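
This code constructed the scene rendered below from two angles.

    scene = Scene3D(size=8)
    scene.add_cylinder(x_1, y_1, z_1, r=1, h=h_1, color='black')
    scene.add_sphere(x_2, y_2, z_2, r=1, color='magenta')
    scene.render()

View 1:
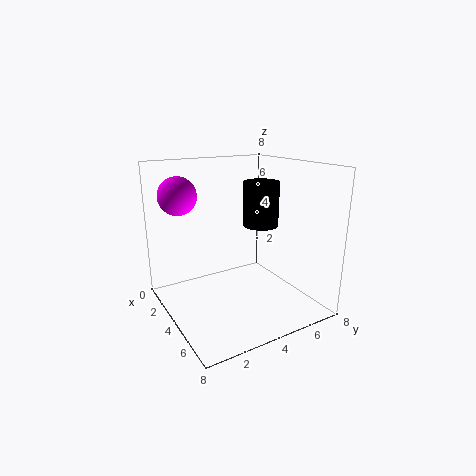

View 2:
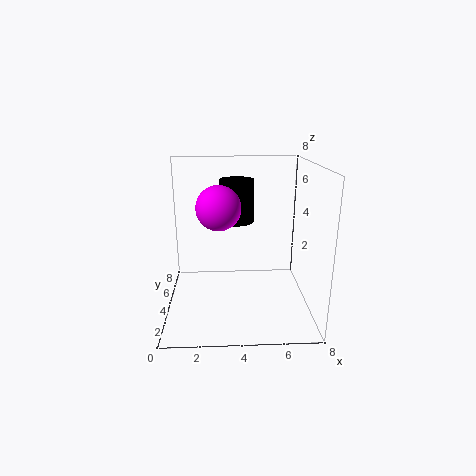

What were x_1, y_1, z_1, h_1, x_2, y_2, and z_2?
x_1 = 4
y_1 = 5.5
z_1 = 4.5
h_1 = 2.5
x_2 = 3
y_2 = 1
z_2 = 6.5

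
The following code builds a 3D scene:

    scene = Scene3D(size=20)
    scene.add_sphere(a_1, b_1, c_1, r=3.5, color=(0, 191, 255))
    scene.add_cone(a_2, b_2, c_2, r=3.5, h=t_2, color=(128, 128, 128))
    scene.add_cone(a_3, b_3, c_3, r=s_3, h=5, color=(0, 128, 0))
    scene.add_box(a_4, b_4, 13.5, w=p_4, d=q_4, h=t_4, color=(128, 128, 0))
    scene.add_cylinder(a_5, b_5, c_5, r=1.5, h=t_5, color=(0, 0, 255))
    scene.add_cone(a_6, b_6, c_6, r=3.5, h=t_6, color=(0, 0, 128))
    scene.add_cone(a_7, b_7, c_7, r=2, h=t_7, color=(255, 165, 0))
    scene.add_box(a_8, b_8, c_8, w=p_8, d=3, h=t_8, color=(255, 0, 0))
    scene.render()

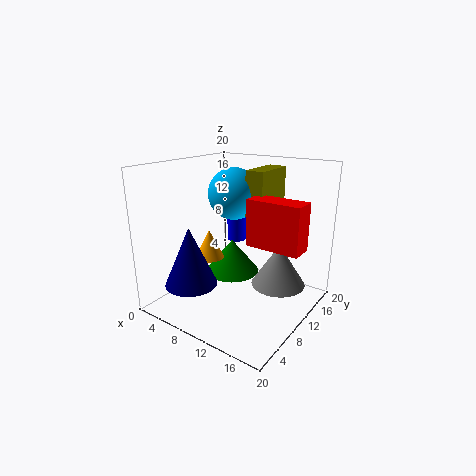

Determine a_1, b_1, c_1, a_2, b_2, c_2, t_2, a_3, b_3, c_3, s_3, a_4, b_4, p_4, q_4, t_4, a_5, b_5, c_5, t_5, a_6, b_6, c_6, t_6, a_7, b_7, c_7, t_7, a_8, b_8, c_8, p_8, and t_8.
a_1 = 9, b_1 = 10.5, c_1 = 16, a_2 = 16.5, b_2 = 10, c_2 = 5, t_2 = 5.5, a_3 = 7.5, b_3 = 12, c_3 = 3.5, s_3 = 4, a_4 = 11.5, b_4 = 9.5, p_4 = 2.5, q_4 = 6, t_4 = 6, a_5 = 5.5, b_5 = 16, c_5 = 7, t_5 = 8, a_6 = 6.5, b_6 = 4, c_6 = 4.5, t_6 = 8, a_7 = 6.5, b_7 = 8, c_7 = 7, t_7 = 4, a_8 = 13, b_8 = 7.5, c_8 = 10.5, p_8 = 7, t_8 = 6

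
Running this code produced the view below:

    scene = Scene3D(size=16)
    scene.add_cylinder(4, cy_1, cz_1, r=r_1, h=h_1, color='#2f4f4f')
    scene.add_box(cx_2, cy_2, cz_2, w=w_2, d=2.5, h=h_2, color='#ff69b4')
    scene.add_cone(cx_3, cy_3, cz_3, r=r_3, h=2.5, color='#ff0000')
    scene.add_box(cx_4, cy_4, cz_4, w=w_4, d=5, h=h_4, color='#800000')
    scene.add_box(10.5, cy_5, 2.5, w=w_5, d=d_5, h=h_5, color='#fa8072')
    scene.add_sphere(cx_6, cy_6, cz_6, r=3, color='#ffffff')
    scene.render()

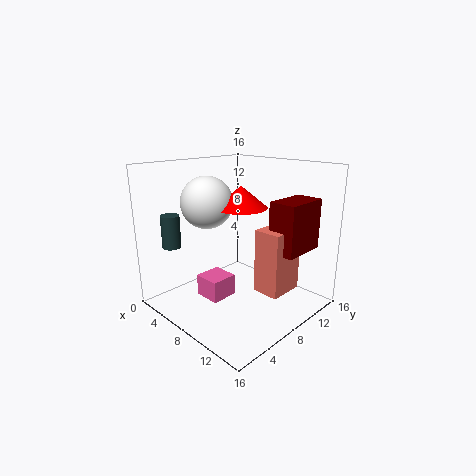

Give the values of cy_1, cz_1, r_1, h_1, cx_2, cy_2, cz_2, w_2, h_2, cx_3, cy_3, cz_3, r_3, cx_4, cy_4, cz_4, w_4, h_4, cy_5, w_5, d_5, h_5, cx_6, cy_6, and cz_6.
cy_1 = 2
cz_1 = 7.5
r_1 = 1
h_1 = 3.5
cx_2 = 9.5
cy_2 = 1
cz_2 = 4.5
w_2 = 2.5
h_2 = 2
cx_3 = 7
cy_3 = 9.5
cz_3 = 11
r_3 = 3
cx_4 = 11.5
cy_4 = 9
cz_4 = 7
w_4 = 3
h_4 = 5.5
cy_5 = 8
w_5 = 3
d_5 = 4
h_5 = 7
cx_6 = 4
cy_6 = 7
cz_6 = 11.5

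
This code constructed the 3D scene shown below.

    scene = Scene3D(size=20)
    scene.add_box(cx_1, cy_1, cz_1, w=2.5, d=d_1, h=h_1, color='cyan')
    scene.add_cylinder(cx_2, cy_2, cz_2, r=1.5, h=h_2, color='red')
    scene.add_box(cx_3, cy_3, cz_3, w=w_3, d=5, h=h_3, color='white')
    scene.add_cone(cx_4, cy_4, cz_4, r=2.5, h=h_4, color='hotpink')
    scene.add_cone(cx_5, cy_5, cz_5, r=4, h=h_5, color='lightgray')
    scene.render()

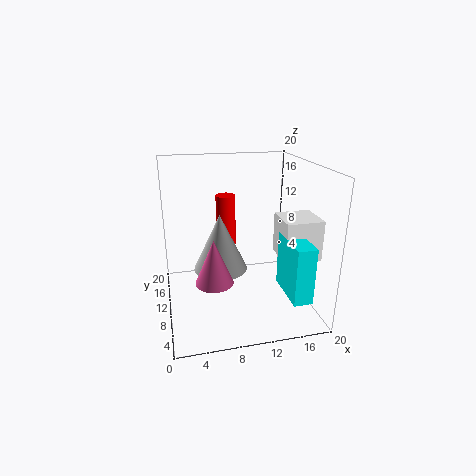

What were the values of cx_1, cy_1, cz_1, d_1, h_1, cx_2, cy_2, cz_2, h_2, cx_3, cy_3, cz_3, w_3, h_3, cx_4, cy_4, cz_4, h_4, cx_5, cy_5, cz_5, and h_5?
cx_1 = 15; cy_1 = 1; cz_1 = 4; d_1 = 6.5; h_1 = 7.5; cx_2 = 9.5; cy_2 = 16; cz_2 = 6.5; h_2 = 8; cx_3 = 15; cy_3 = 4.5; cz_3 = 8; w_3 = 5; h_3 = 5.5; cx_4 = 6; cy_4 = 6.5; cz_4 = 5.5; h_4 = 6; cx_5 = 8; cy_5 = 13; cz_5 = 4; h_5 = 8.5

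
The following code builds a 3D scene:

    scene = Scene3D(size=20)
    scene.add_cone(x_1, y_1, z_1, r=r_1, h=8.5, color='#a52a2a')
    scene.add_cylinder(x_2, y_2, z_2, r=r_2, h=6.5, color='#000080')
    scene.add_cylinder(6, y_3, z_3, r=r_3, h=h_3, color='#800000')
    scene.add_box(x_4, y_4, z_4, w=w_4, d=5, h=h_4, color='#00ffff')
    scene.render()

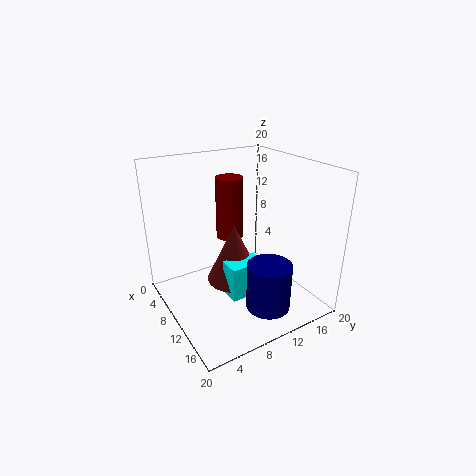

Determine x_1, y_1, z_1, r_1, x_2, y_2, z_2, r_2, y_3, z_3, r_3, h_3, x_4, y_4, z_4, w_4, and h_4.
x_1 = 9; y_1 = 10; z_1 = 3; r_1 = 4; x_2 = 15.5; y_2 = 11.5; z_2 = 1.5; r_2 = 3; y_3 = 11; z_3 = 8.5; r_3 = 2; h_3 = 9; x_4 = 10; y_4 = 7.5; z_4 = 2; w_4 = 3; h_4 = 5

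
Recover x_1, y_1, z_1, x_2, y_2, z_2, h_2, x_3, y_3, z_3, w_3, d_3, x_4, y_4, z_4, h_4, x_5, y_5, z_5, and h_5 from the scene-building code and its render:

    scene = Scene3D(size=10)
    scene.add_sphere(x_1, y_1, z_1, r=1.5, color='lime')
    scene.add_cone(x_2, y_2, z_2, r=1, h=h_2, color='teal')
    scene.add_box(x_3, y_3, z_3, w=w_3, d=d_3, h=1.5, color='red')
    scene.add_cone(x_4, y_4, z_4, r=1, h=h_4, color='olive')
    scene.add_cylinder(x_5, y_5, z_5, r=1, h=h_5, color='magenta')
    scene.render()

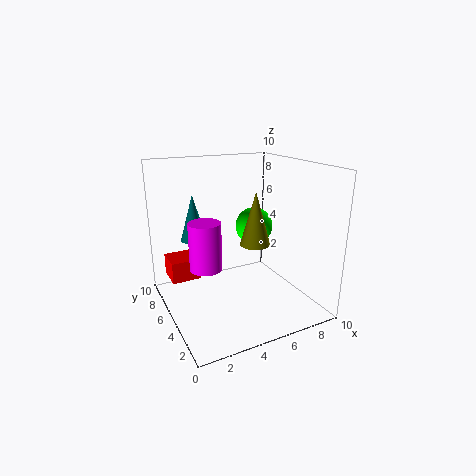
x_1 = 8; y_1 = 8; z_1 = 4.5; x_2 = 3; y_2 = 8.5; z_2 = 4; h_2 = 3.5; x_3 = 0.5; y_3 = 6; z_3 = 2; w_3 = 2; d_3 = 2; x_4 = 5.5; y_4 = 3.5; z_4 = 5; h_4 = 3.5; x_5 = 2; y_5 = 3.5; z_5 = 4; h_5 = 3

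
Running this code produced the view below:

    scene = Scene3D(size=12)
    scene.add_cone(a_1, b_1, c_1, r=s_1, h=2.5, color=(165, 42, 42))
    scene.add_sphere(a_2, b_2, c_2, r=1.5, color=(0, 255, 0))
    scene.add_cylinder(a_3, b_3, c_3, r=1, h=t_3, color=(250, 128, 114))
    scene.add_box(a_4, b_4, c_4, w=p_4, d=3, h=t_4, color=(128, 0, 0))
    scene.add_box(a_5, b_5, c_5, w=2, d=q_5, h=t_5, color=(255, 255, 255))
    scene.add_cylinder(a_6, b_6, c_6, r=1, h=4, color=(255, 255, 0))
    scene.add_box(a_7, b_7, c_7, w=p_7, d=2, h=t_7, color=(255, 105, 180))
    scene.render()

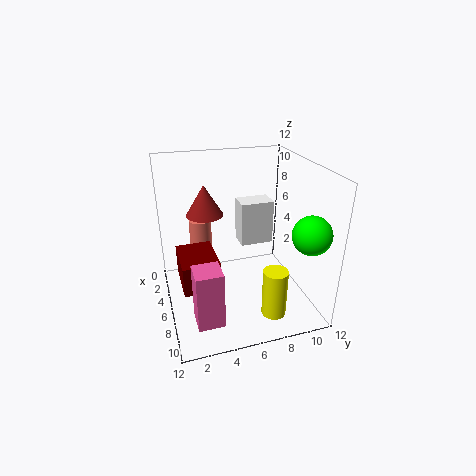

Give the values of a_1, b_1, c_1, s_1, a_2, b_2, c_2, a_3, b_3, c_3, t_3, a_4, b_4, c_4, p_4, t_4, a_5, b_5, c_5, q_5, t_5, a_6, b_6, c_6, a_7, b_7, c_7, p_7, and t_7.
a_1 = 5; b_1 = 3.5; c_1 = 8; s_1 = 1.5; a_2 = 10; b_2 = 10.5; c_2 = 7.5; a_3 = 2.5; b_3 = 3.5; c_3 = 2; t_3 = 4.5; a_4 = 4; b_4 = 1; c_4 = 2.5; p_4 = 4; t_4 = 2.5; a_5 = 2; b_5 = 7; c_5 = 4; q_5 = 3; t_5 = 4; a_6 = 9.5; b_6 = 8; c_6 = 0.5; a_7 = 9; b_7 = 1.5; c_7 = 1.5; p_7 = 2; t_7 = 4.5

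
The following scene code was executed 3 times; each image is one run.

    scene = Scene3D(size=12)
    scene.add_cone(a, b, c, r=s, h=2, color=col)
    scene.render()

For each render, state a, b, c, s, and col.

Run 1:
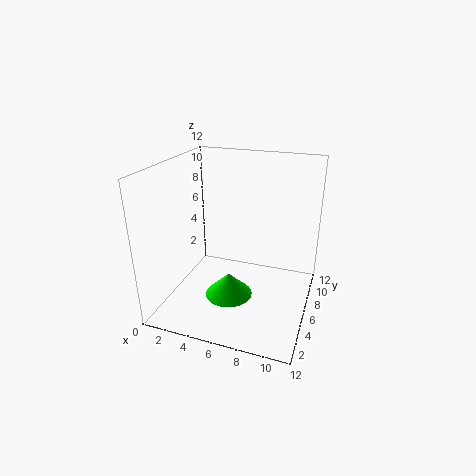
a = 5.5; b = 5; c = 1; s = 2; col = 'lime'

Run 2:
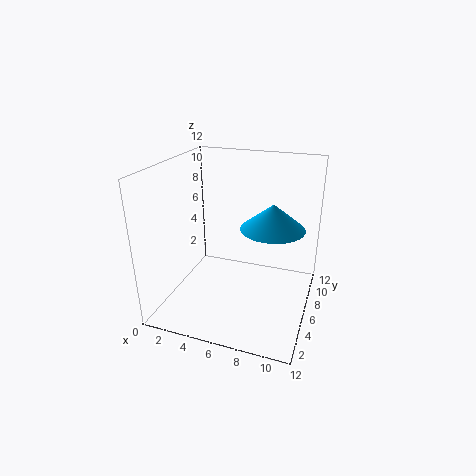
a = 9; b = 5.5; c = 7.5; s = 2.5; col = 'deepskyblue'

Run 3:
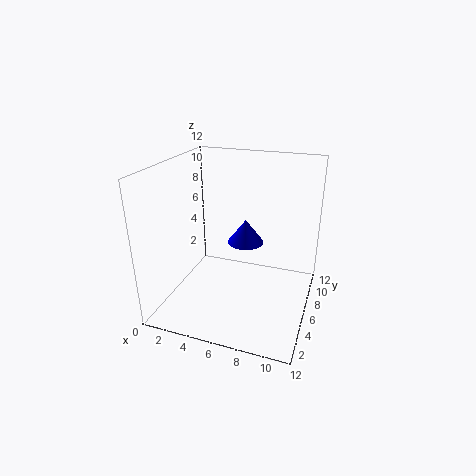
a = 6.5; b = 6.5; c = 5.5; s = 1.5; col = 'blue'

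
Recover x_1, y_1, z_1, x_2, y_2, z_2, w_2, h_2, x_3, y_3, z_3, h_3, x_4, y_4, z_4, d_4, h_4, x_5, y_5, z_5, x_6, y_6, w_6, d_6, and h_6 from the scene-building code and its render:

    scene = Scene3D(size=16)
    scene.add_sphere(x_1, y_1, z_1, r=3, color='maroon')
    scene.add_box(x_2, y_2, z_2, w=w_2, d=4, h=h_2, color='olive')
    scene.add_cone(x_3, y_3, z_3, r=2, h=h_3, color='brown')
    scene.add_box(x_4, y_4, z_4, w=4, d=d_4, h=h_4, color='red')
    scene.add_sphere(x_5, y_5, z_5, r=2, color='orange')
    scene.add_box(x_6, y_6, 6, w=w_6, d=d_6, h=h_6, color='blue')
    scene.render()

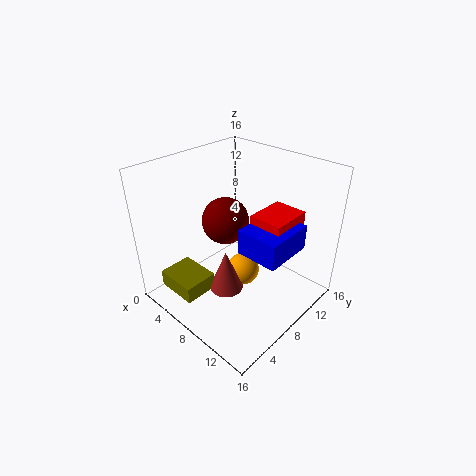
x_1 = 3
y_1 = 11
z_1 = 7
x_2 = 1
y_2 = 2
z_2 = 1
w_2 = 5
h_2 = 2
x_3 = 7
y_3 = 7
z_3 = 1
h_3 = 5
x_4 = 8
y_4 = 10
z_4 = 7
d_4 = 5
h_4 = 3
x_5 = 7
y_5 = 10
z_5 = 2
x_6 = 8
y_6 = 8
w_6 = 5
d_6 = 6
h_6 = 3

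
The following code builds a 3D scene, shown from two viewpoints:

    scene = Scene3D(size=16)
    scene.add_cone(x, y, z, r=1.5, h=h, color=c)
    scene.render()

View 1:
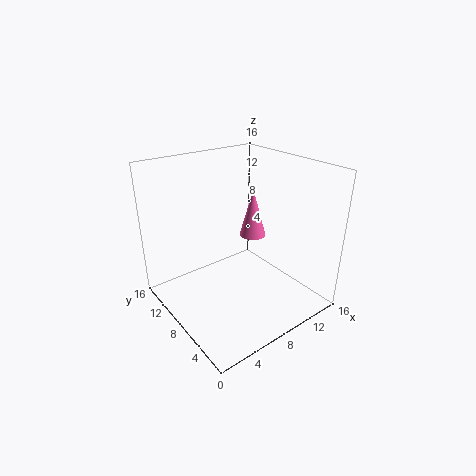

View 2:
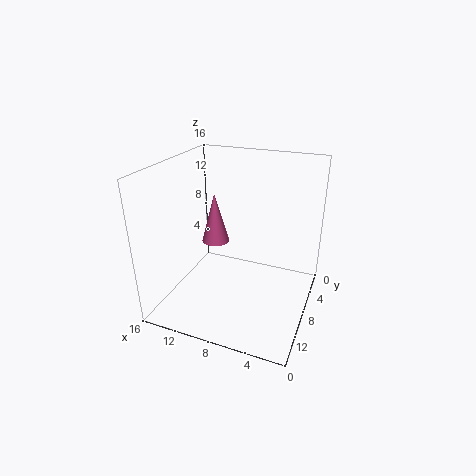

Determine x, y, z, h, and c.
x = 10.5
y = 8.5
z = 7.5
h = 5.5
c = 'hotpink'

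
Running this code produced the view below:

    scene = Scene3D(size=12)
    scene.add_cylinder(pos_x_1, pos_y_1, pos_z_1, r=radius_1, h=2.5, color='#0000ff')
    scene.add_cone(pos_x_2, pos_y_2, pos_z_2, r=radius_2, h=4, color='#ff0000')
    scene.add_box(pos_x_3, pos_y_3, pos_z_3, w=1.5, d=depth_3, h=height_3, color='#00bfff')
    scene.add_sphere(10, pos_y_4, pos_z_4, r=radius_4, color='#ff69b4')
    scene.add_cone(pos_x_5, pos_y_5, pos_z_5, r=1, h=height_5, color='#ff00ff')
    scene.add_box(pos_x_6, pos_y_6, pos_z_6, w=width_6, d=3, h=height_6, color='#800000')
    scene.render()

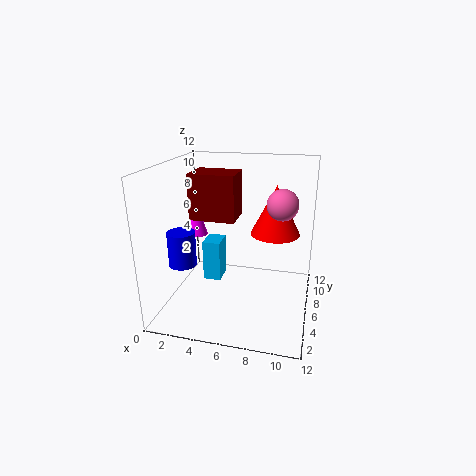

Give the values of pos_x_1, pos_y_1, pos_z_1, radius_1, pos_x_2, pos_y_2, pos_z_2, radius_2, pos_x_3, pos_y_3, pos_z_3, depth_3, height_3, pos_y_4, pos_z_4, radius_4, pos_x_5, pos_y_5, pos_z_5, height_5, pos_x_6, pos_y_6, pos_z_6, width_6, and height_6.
pos_x_1 = 3; pos_y_1 = 1.5; pos_z_1 = 5.5; radius_1 = 1; pos_x_2 = 9; pos_y_2 = 6.5; pos_z_2 = 6.5; radius_2 = 2; pos_x_3 = 3; pos_y_3 = 5.5; pos_z_3 = 2; depth_3 = 2; height_3 = 3.5; pos_y_4 = 1.5; pos_z_4 = 10.5; radius_4 = 1; pos_x_5 = 1; pos_y_5 = 9.5; pos_z_5 = 4.5; height_5 = 3.5; pos_x_6 = 1.5; pos_y_6 = 6.5; pos_z_6 = 7; width_6 = 4; height_6 = 4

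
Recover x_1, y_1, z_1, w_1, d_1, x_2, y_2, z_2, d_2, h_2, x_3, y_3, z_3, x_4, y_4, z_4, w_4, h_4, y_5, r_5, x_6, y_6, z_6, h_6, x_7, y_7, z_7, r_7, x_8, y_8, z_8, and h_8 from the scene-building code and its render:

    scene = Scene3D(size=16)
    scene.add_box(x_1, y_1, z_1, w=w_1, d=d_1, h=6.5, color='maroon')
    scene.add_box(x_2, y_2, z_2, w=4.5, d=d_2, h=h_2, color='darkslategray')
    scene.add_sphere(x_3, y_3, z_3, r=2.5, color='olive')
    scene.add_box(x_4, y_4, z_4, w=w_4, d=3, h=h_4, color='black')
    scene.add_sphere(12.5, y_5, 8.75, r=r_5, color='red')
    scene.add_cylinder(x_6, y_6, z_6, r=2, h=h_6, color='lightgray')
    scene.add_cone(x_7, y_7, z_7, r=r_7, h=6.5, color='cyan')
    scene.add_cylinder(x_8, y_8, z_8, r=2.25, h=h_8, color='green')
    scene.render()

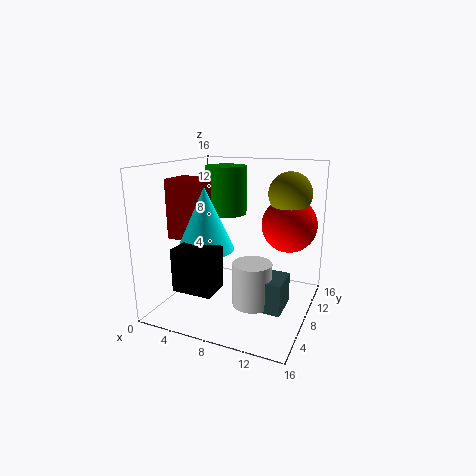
x_1 = 1
y_1 = 4.75
z_1 = 8
w_1 = 4.5
d_1 = 3.5
x_2 = 9.75
y_2 = 3.75
z_2 = 2
d_2 = 3.5
h_2 = 3.25
x_3 = 12.5
y_3 = 12.5
z_3 = 12.5
x_4 = 4.5
y_4 = 0.25
z_4 = 4.5
w_4 = 4
h_4 = 4.25
y_5 = 12.75
r_5 = 3.25
x_6 = 11
y_6 = 4.75
z_6 = 2.25
h_6 = 4.5
x_7 = 5.75
y_7 = 4.75
z_7 = 7.5
r_7 = 3
x_8 = 6.25
y_8 = 8.75
z_8 = 10.5
h_8 = 5.25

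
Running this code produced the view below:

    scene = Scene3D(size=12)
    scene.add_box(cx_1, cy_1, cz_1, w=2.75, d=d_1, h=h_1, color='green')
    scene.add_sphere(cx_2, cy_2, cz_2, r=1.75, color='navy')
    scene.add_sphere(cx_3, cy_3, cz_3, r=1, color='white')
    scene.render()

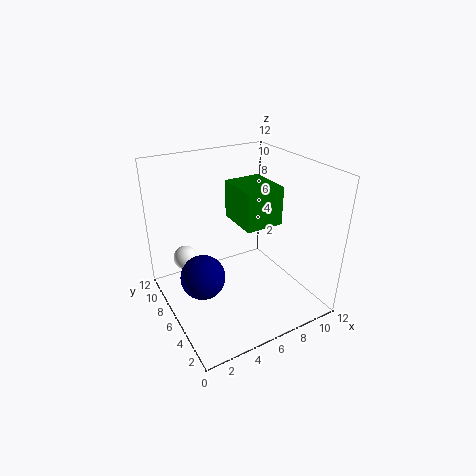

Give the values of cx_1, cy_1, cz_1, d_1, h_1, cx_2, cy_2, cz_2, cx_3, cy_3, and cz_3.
cx_1 = 4.5; cy_1 = 2; cz_1 = 8.75; d_1 = 3.25; h_1 = 2.75; cx_2 = 2.25; cy_2 = 5; cz_2 = 4; cx_3 = 2; cy_3 = 8; cz_3 = 4.25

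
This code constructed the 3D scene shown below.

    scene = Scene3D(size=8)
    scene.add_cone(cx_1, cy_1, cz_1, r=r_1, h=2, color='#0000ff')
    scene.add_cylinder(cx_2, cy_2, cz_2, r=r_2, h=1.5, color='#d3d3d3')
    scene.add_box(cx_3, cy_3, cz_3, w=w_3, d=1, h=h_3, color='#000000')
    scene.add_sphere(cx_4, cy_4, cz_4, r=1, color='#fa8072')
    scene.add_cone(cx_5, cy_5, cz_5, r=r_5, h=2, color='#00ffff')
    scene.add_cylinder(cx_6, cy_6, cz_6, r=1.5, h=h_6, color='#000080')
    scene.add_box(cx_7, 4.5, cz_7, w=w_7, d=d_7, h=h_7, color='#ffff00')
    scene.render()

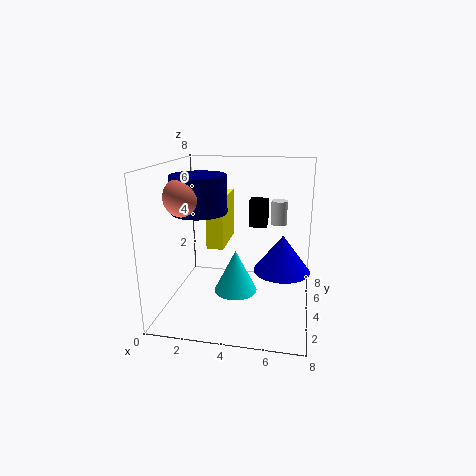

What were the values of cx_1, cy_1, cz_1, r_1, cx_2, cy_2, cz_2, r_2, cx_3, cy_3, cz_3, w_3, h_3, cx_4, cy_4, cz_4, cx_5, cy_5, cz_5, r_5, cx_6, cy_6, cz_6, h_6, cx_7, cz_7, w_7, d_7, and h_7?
cx_1 = 6.5
cy_1 = 3.5
cz_1 = 2.5
r_1 = 1.5
cx_2 = 6
cy_2 = 7
cz_2 = 4
r_2 = 0.5
cx_3 = 4.5
cy_3 = 4.5
cz_3 = 4.5
w_3 = 1
h_3 = 1.5
cx_4 = 1.5
cy_4 = 2.5
cz_4 = 6.5
cx_5 = 4.5
cy_5 = 1
cz_5 = 2.5
r_5 = 1
cx_6 = 2
cy_6 = 3.5
cz_6 = 5.5
h_6 = 2
cx_7 = 2
cz_7 = 3
w_7 = 1
d_7 = 3
h_7 = 3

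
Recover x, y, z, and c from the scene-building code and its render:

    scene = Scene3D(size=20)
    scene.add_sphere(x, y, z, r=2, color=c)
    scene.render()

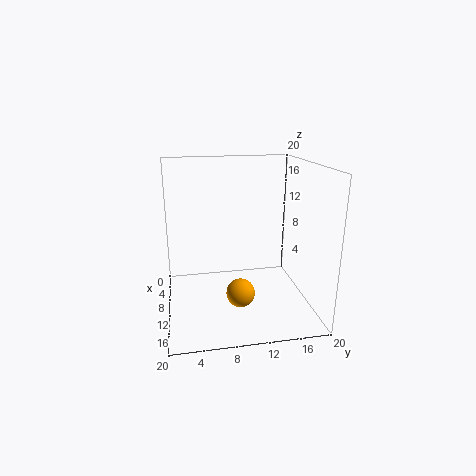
x = 12, y = 10, z = 2.5, c = 'orange'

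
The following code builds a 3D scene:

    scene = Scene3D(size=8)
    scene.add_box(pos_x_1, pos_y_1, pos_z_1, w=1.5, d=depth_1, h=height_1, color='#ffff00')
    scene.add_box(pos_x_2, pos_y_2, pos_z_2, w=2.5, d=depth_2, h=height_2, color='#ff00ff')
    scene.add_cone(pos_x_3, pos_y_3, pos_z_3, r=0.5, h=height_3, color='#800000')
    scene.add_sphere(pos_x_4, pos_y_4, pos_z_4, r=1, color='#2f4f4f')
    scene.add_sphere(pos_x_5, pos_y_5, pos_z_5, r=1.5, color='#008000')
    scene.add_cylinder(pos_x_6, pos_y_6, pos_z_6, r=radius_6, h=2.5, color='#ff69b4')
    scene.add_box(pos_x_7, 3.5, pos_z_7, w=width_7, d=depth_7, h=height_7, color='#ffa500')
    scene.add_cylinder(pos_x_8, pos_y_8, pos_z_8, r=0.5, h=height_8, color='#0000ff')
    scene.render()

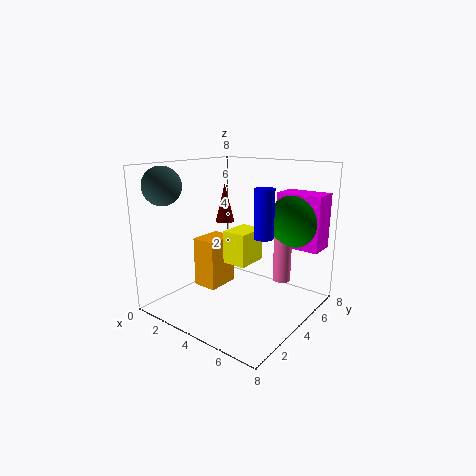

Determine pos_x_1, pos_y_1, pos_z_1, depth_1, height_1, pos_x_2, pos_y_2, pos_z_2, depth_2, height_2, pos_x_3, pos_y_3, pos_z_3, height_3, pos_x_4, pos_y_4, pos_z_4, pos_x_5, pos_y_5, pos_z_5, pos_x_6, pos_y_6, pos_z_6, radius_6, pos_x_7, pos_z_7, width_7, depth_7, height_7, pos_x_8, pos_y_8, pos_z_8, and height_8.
pos_x_1 = 2.5, pos_y_1 = 4.5, pos_z_1 = 2, depth_1 = 2, height_1 = 2, pos_x_2 = 5.5, pos_y_2 = 5.5, pos_z_2 = 3.5, depth_2 = 1.5, height_2 = 3, pos_x_3 = 3.5, pos_y_3 = 3.5, pos_z_3 = 5, height_3 = 2, pos_x_4 = 1.5, pos_y_4 = 1, pos_z_4 = 7, pos_x_5 = 6.5, pos_y_5 = 6, pos_z_5 = 5, pos_x_6 = 6, pos_y_6 = 5.5, pos_z_6 = 1.5, radius_6 = 0.5, pos_x_7 = 1, pos_z_7 = 0.5, width_7 = 1.5, depth_7 = 2, height_7 = 3, pos_x_8 = 6, pos_y_8 = 3.5, pos_z_8 = 4.5, height_8 = 2.5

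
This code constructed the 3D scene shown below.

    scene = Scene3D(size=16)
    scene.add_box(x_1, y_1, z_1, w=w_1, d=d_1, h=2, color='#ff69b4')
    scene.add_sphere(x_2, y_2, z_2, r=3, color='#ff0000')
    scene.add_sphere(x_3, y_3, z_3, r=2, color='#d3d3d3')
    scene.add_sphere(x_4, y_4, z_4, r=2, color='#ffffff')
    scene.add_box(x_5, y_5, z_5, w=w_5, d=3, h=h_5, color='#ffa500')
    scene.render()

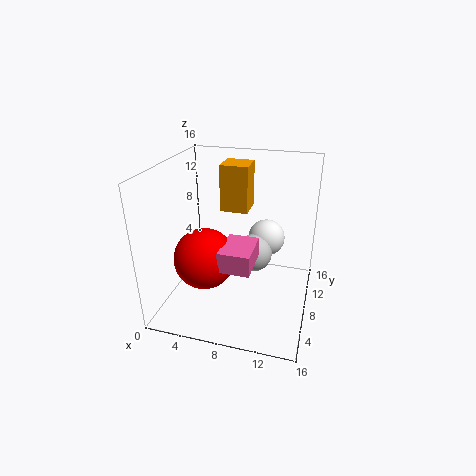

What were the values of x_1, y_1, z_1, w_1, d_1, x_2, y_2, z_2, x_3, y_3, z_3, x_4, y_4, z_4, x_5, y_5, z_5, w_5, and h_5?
x_1 = 8; y_1 = 1; z_1 = 8; w_1 = 3; d_1 = 4; x_2 = 6; y_2 = 3; z_2 = 8; x_3 = 10; y_3 = 7; z_3 = 7; x_4 = 11; y_4 = 9; z_4 = 8; x_5 = 6; y_5 = 8; z_5 = 11; w_5 = 3; h_5 = 5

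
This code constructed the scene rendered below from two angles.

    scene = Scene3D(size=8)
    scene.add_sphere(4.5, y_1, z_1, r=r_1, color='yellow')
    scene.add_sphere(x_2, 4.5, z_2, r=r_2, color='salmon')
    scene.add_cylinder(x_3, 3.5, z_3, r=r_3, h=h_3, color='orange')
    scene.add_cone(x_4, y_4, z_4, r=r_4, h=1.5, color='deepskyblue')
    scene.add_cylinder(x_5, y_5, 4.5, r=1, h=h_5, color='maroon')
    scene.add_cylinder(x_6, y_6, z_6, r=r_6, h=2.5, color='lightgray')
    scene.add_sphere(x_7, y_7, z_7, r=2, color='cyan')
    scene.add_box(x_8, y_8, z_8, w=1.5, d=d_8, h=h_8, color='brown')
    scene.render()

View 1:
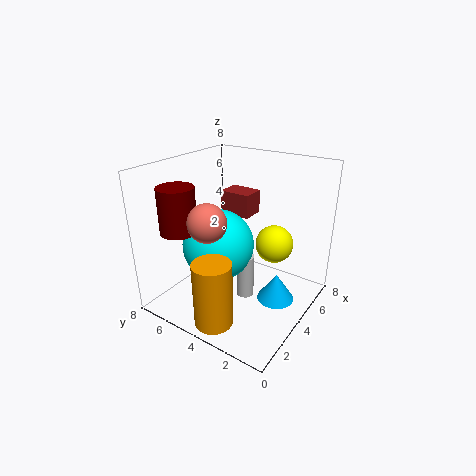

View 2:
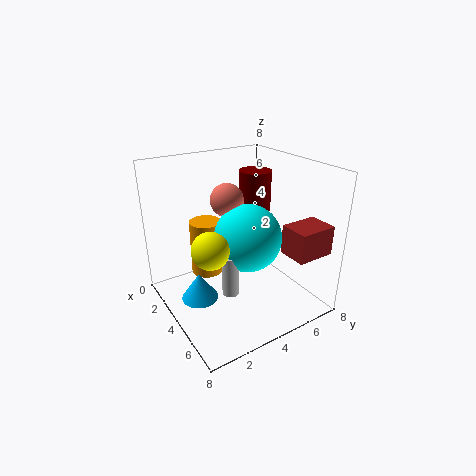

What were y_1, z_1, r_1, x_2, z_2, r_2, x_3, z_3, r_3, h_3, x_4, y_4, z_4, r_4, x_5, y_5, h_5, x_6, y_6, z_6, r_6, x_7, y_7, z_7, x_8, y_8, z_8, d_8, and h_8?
y_1 = 2, z_1 = 4, r_1 = 1, x_2 = 2, z_2 = 5.5, r_2 = 1, x_3 = 1, z_3 = 0.5, r_3 = 1, h_3 = 3.5, x_4 = 4, y_4 = 1.5, z_4 = 1, r_4 = 1, x_5 = 2, y_5 = 6.5, h_5 = 2.5, x_6 = 4, y_6 = 3.5, z_6 = 0.5, r_6 = 0.5, x_7 = 3.5, y_7 = 5, z_7 = 3.5, x_8 = 6.5, y_8 = 5, z_8 = 4, d_8 = 2, h_8 = 1.5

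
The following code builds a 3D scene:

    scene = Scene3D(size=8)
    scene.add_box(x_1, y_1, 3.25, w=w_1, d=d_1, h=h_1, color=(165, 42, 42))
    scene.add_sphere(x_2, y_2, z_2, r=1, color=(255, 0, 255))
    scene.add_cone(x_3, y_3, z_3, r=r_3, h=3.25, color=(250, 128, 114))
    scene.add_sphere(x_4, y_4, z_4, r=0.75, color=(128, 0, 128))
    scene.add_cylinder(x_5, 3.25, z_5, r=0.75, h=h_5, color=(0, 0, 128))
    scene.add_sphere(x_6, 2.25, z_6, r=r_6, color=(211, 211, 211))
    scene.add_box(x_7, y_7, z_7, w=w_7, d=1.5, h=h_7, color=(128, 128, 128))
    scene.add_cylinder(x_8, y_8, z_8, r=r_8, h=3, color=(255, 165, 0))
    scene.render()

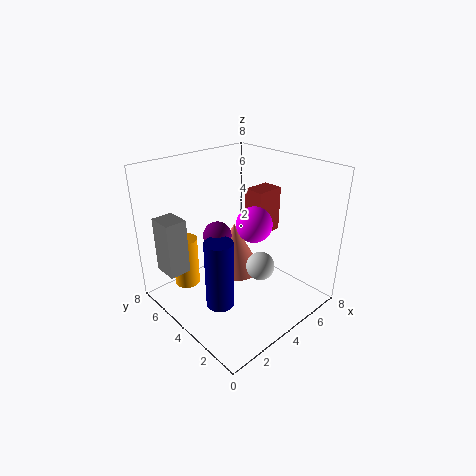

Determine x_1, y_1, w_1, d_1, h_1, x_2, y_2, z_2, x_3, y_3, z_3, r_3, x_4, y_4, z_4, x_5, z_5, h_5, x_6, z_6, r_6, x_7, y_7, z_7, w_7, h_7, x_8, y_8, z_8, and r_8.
x_1 = 6
y_1 = 4.25
w_1 = 1.75
d_1 = 1.25
h_1 = 2.75
x_2 = 4.75
y_2 = 3.5
z_2 = 4.75
x_3 = 5.75
y_3 = 6.25
z_3 = 0.25
r_3 = 1.75
x_4 = 2.75
y_4 = 4.25
z_4 = 4.5
x_5 = 2
z_5 = 1
h_5 = 3.75
x_6 = 4
z_6 = 3
r_6 = 0.75
x_7 = 0.75
y_7 = 6
z_7 = 1.75
w_7 = 1.25
h_7 = 3.25
x_8 = 2.25
y_8 = 6.75
z_8 = 0.5
r_8 = 0.75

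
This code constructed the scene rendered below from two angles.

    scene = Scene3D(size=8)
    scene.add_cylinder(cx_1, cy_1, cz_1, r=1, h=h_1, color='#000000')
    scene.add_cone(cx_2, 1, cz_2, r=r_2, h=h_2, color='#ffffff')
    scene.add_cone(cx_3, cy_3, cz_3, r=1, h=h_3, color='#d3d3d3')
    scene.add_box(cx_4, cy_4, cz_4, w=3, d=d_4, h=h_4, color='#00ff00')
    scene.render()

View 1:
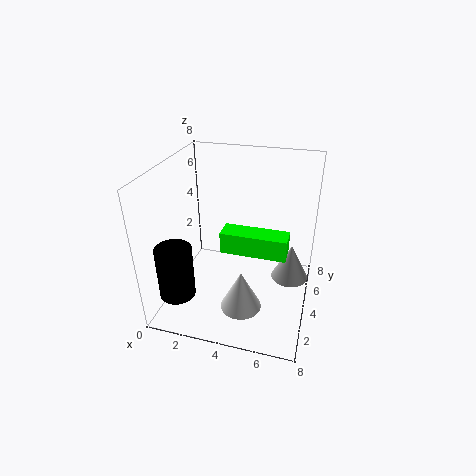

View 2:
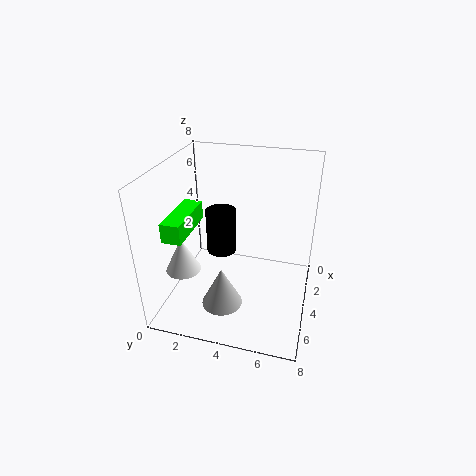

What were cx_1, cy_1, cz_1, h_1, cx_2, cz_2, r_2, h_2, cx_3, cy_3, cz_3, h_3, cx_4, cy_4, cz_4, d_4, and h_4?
cx_1 = 1; cy_1 = 2; cz_1 = 1; h_1 = 3; cx_2 = 5; cz_2 = 2; r_2 = 1; h_2 = 2; cx_3 = 7; cy_3 = 4; cz_3 = 2; h_3 = 2; cx_4 = 4; cy_4 = 1; cz_4 = 5; d_4 = 1; h_4 = 1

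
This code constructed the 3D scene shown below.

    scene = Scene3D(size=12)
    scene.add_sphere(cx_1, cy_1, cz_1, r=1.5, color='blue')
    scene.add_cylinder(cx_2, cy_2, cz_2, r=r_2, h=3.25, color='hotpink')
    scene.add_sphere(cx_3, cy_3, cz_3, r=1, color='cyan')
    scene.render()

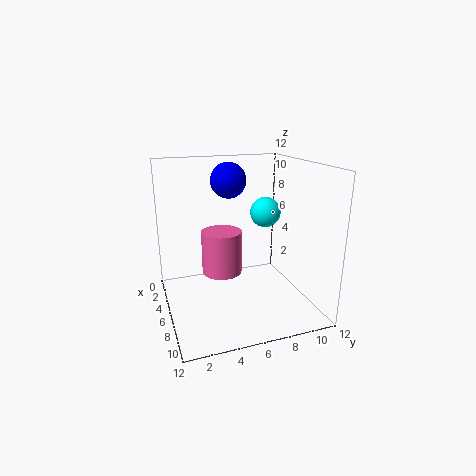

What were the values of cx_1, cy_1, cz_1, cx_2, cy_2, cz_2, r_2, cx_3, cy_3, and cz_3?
cx_1 = 4.25
cy_1 = 5.75
cz_1 = 10.5
cx_2 = 8
cy_2 = 4
cz_2 = 4.25
r_2 = 1.5
cx_3 = 10.75
cy_3 = 6.25
cz_3 = 9.5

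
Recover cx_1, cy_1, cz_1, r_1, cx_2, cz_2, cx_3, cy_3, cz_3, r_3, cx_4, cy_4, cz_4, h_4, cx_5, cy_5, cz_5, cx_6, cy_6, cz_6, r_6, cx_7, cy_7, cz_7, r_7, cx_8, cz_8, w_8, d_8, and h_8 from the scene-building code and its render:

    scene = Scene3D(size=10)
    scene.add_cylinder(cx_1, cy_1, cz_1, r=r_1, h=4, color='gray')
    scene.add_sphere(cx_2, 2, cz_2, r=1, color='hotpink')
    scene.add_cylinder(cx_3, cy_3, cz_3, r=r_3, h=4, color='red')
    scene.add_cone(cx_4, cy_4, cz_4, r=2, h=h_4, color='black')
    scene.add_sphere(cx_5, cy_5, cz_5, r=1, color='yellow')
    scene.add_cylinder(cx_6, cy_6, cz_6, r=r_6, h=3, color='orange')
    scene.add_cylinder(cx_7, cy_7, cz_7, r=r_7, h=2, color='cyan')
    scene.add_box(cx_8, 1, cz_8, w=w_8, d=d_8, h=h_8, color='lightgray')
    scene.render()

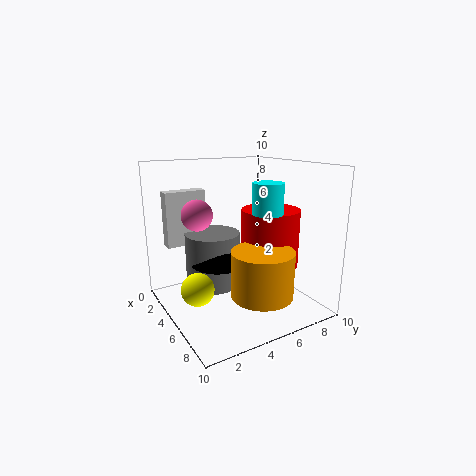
cx_1 = 3
cy_1 = 4
cz_1 = 1
r_1 = 2
cx_2 = 5
cz_2 = 7
cx_3 = 6
cy_3 = 7
cz_3 = 3
r_3 = 2
cx_4 = 4
cy_4 = 4
cz_4 = 3
h_4 = 2
cx_5 = 7
cy_5 = 1
cz_5 = 3
cx_6 = 8
cy_6 = 5
cz_6 = 2
r_6 = 2
cx_7 = 7
cy_7 = 6
cz_7 = 7
r_7 = 1
cx_8 = 1
cz_8 = 4
w_8 = 1
d_8 = 3
h_8 = 4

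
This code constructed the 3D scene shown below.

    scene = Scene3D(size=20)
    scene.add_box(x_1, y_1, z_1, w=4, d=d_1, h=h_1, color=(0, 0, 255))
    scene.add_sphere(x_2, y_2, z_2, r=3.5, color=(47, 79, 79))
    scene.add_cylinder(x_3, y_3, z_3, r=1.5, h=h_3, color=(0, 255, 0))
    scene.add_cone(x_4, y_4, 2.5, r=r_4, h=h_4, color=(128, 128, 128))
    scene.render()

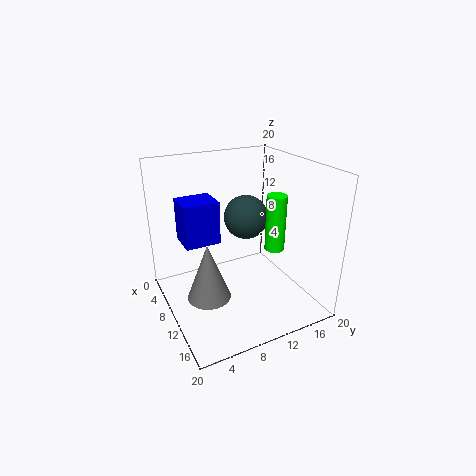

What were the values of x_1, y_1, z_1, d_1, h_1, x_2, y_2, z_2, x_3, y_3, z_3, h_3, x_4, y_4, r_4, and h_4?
x_1 = 8
y_1 = 2
z_1 = 11
d_1 = 4.5
h_1 = 5.5
x_2 = 4
y_2 = 14.5
z_2 = 10
x_3 = 9.5
y_3 = 16.5
z_3 = 6.5
h_3 = 8.5
x_4 = 11
y_4 = 5
r_4 = 3
h_4 = 8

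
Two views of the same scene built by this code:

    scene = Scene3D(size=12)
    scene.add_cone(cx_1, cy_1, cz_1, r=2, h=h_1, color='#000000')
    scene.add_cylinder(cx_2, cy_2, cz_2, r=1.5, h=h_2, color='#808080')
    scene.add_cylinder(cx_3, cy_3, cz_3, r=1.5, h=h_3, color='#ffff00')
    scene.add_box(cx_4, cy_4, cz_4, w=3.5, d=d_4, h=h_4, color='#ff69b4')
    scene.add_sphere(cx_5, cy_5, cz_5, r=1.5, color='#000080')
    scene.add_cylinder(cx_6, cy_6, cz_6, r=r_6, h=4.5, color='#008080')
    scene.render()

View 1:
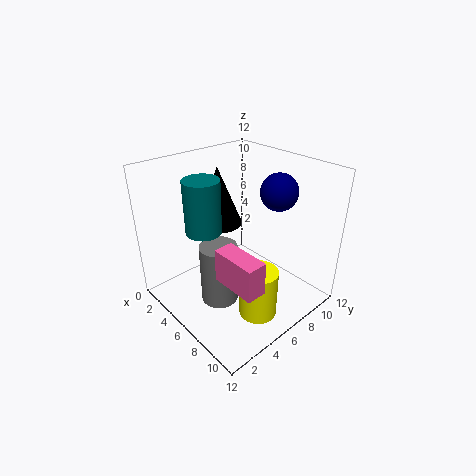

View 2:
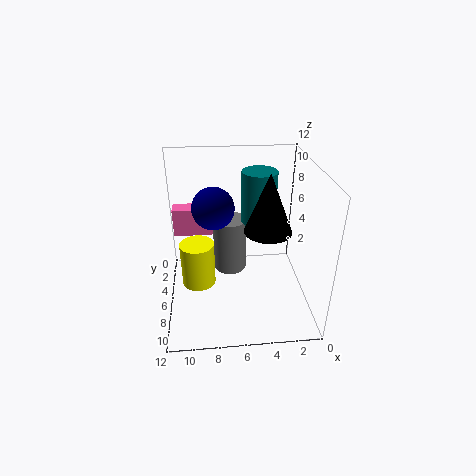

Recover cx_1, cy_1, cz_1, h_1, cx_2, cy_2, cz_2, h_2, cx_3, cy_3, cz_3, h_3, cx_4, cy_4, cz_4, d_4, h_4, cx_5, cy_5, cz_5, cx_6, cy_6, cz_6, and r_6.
cx_1 = 3.5; cy_1 = 6; cz_1 = 6.5; h_1 = 5; cx_2 = 6.5; cy_2 = 3.5; cz_2 = 1.5; h_2 = 5; cx_3 = 9.5; cy_3 = 5; cz_3 = 1; h_3 = 4; cx_4 = 8; cy_4 = 2; cz_4 = 5; d_4 = 1.5; h_4 = 2.5; cx_5 = 8; cy_5 = 8.5; cz_5 = 10; cx_6 = 4; cy_6 = 4; cz_6 = 6.5; r_6 = 1.5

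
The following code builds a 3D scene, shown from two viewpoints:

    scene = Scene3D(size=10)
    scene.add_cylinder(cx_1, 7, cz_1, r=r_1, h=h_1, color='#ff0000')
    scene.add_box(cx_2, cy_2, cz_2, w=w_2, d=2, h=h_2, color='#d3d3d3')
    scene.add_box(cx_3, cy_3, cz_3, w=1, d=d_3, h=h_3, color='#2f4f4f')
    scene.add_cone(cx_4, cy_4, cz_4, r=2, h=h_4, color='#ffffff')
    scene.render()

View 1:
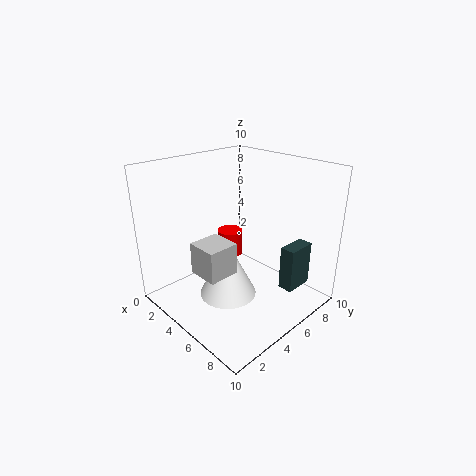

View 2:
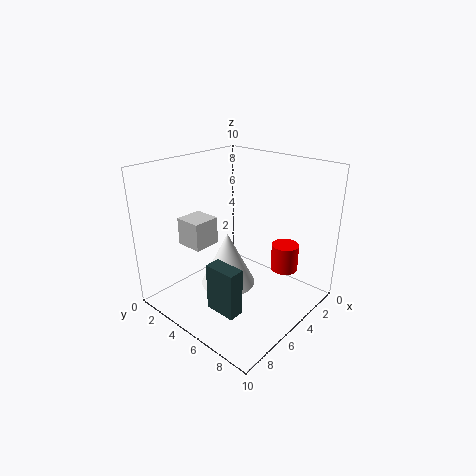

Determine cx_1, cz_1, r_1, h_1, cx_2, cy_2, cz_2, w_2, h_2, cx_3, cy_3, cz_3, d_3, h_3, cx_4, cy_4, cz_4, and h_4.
cx_1 = 2; cz_1 = 2; r_1 = 1; h_1 = 2; cx_2 = 5; cy_2 = 1; cz_2 = 4; w_2 = 2; h_2 = 2; cx_3 = 8; cy_3 = 6; cz_3 = 2; d_3 = 2; h_3 = 3; cx_4 = 5; cy_4 = 4; cz_4 = 1; h_4 = 4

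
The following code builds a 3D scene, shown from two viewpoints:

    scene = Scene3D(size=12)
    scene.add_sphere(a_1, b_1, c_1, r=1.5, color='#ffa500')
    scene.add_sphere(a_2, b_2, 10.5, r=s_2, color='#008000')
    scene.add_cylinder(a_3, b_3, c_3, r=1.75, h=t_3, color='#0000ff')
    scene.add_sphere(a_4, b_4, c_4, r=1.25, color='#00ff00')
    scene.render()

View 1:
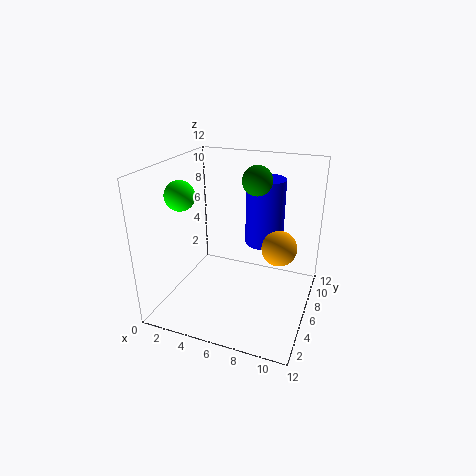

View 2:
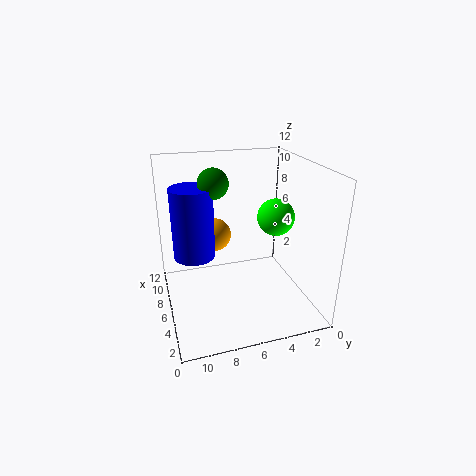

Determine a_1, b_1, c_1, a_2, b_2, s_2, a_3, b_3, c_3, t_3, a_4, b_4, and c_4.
a_1 = 9.25; b_1 = 7.25; c_1 = 5; a_2 = 7; b_2 = 7.75; s_2 = 1.25; a_3 = 7.25; b_3 = 9.5; c_3 = 4.25; t_3 = 6; a_4 = 1.5; b_4 = 4.75; c_4 = 9.5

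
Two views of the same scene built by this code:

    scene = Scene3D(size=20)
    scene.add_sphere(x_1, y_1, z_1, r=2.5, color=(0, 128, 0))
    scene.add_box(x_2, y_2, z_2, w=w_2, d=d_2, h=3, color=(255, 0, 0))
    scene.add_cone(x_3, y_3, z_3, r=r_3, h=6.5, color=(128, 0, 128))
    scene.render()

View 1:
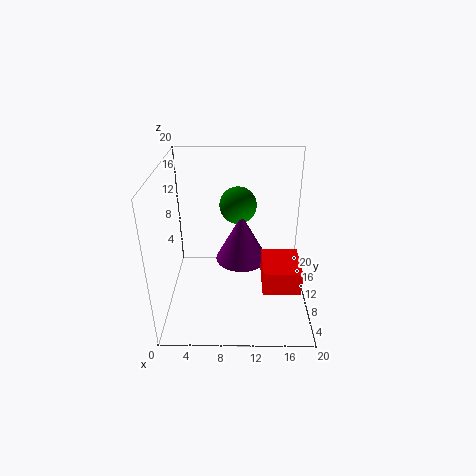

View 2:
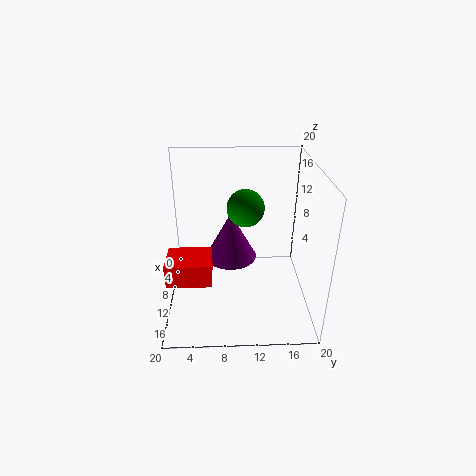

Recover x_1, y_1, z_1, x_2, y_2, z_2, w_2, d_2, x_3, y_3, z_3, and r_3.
x_1 = 10, y_1 = 11, z_1 = 14.5, x_2 = 13, y_2 = 1, z_2 = 7.5, w_2 = 4.5, d_2 = 5.5, x_3 = 10.5, y_3 = 9, z_3 = 7.5, r_3 = 3.5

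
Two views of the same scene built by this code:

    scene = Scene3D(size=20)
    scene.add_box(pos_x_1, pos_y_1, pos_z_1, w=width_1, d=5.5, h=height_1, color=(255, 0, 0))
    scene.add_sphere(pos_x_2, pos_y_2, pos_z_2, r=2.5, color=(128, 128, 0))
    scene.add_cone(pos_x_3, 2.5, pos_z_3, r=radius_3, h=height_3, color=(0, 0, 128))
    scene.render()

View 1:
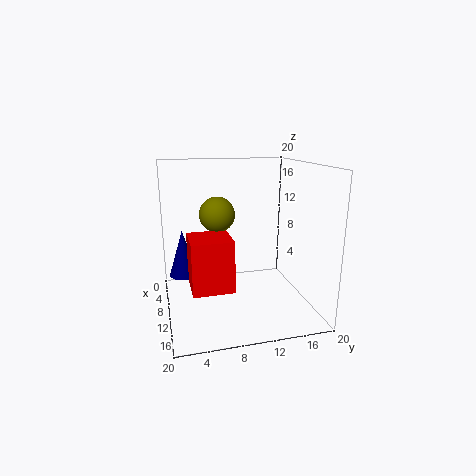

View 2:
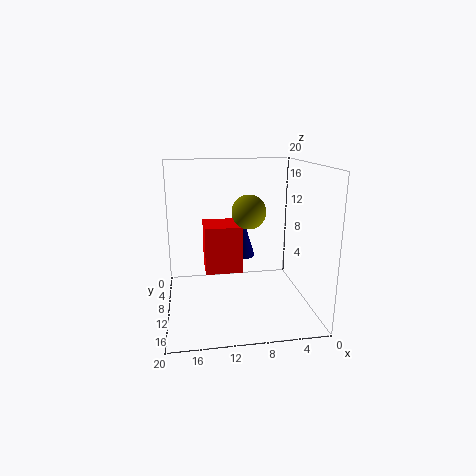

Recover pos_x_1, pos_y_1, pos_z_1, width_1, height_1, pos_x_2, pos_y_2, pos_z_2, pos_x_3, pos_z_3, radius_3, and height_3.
pos_x_1 = 9; pos_y_1 = 3; pos_z_1 = 4; width_1 = 5.5; height_1 = 7; pos_x_2 = 8; pos_y_2 = 7.5; pos_z_2 = 13; pos_x_3 = 8; pos_z_3 = 4.5; radius_3 = 2; height_3 = 6.5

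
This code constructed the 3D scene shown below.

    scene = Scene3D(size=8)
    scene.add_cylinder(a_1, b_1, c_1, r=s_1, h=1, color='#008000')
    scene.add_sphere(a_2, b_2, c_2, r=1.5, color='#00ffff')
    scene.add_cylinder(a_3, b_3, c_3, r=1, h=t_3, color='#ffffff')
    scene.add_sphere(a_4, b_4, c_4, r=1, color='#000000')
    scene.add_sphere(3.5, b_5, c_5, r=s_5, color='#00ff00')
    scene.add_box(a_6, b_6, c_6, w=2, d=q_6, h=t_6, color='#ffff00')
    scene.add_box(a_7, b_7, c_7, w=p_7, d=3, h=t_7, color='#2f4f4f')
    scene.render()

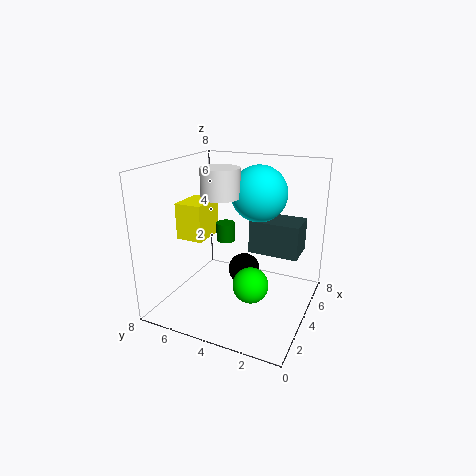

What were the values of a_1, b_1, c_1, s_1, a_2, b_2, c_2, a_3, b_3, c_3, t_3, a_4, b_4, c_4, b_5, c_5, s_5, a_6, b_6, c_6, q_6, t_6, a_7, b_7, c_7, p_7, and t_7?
a_1 = 3.5; b_1 = 4.5; c_1 = 4; s_1 = 0.5; a_2 = 4.5; b_2 = 3; c_2 = 6.5; a_3 = 3; b_3 = 4.5; c_3 = 6.5; t_3 = 1.5; a_4 = 6; b_4 = 4.5; c_4 = 1; b_5 = 3; c_5 = 1.5; s_5 = 1; a_6 = 2.5; b_6 = 5.5; c_6 = 4; q_6 = 1.5; t_6 = 2; a_7 = 5.5; b_7 = 1; c_7 = 2.5; p_7 = 2; t_7 = 2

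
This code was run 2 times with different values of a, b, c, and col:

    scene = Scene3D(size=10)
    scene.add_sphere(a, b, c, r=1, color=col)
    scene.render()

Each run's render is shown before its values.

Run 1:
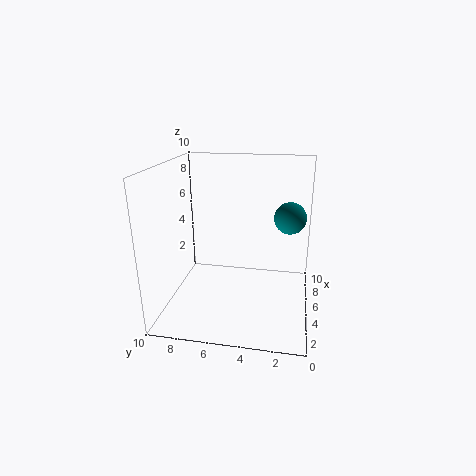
a = 4; b = 1.5; c = 7; col = 'teal'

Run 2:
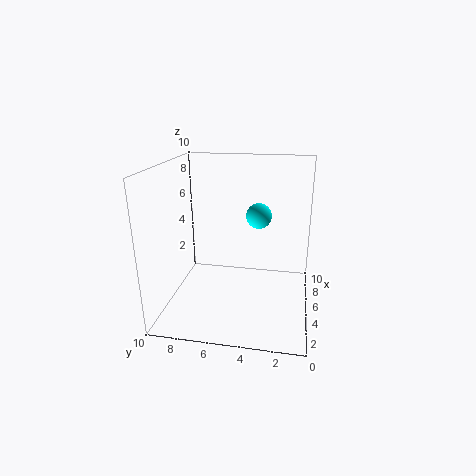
a = 8.5; b = 4; c = 5.5; col = 'cyan'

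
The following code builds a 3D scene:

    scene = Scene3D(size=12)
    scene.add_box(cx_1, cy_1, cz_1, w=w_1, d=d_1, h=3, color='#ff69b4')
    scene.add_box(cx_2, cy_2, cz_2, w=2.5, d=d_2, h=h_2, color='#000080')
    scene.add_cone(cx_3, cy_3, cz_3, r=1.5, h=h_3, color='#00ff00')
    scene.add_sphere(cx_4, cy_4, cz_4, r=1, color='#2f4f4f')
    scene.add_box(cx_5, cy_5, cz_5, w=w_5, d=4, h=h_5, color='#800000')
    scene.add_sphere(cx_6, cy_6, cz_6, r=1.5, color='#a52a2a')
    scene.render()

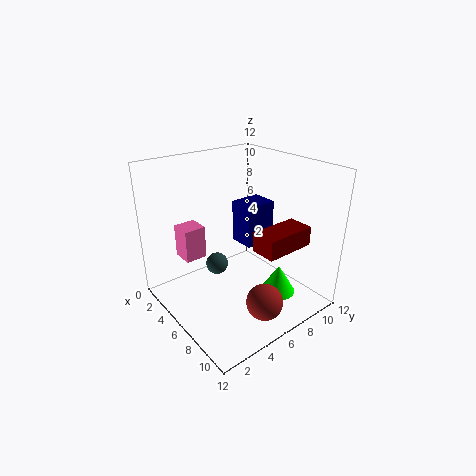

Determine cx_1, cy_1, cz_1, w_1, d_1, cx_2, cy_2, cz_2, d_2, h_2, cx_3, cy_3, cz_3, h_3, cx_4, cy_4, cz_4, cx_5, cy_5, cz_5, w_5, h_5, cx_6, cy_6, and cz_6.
cx_1 = 0.5, cy_1 = 3, cz_1 = 3, w_1 = 2, d_1 = 2, cx_2 = 2, cy_2 = 8.5, cz_2 = 3.5, d_2 = 3, h_2 = 4, cx_3 = 8.5, cy_3 = 8.5, cz_3 = 1, h_3 = 2.5, cx_4 = 3.5, cy_4 = 5.5, cz_4 = 2.5, cx_5 = 9, cy_5 = 5, cz_5 = 6.5, w_5 = 2, h_5 = 1.5, cx_6 = 9.5, cy_6 = 6, cz_6 = 1.5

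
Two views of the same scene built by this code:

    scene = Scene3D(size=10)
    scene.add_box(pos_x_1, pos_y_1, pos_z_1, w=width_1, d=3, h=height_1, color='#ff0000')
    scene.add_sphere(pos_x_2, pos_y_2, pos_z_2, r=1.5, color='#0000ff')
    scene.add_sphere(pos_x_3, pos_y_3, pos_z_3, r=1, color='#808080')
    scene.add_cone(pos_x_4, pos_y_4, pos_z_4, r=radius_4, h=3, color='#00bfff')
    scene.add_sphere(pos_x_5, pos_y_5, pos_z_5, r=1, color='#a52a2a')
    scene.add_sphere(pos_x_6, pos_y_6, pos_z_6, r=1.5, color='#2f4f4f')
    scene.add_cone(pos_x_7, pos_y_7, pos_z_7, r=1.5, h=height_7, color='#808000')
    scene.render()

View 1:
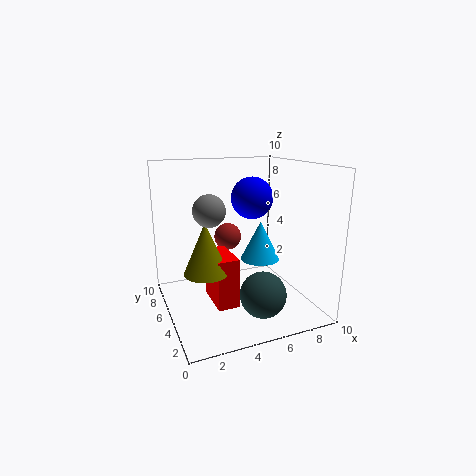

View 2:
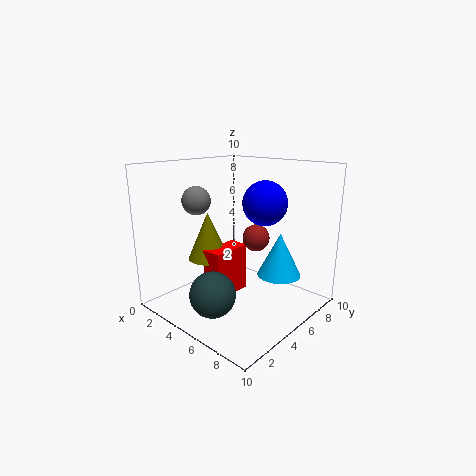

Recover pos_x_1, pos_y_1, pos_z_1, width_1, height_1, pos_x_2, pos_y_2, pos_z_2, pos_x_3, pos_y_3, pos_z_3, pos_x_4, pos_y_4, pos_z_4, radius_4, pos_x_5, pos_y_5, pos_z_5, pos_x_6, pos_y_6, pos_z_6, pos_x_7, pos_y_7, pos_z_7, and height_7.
pos_x_1 = 3; pos_y_1 = 3.5; pos_z_1 = 0.5; width_1 = 1.5; height_1 = 3.5; pos_x_2 = 6.5; pos_y_2 = 6; pos_z_2 = 7.5; pos_x_3 = 2.5; pos_y_3 = 3.5; pos_z_3 = 7.5; pos_x_4 = 7.5; pos_y_4 = 6.5; pos_z_4 = 2.5; radius_4 = 1.5; pos_x_5 = 5; pos_y_5 = 7; pos_z_5 = 4.5; pos_x_6 = 5.5; pos_y_6 = 2; pos_z_6 = 2; pos_x_7 = 2.5; pos_y_7 = 4.5; pos_z_7 = 3; height_7 = 3.5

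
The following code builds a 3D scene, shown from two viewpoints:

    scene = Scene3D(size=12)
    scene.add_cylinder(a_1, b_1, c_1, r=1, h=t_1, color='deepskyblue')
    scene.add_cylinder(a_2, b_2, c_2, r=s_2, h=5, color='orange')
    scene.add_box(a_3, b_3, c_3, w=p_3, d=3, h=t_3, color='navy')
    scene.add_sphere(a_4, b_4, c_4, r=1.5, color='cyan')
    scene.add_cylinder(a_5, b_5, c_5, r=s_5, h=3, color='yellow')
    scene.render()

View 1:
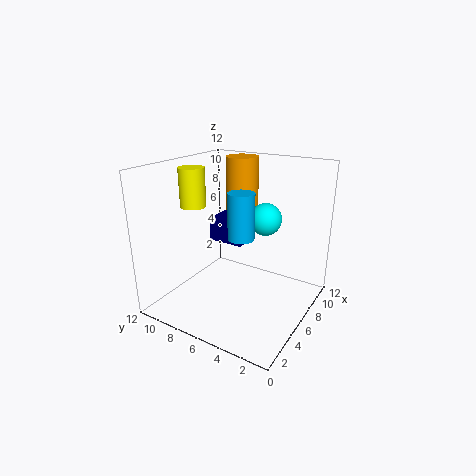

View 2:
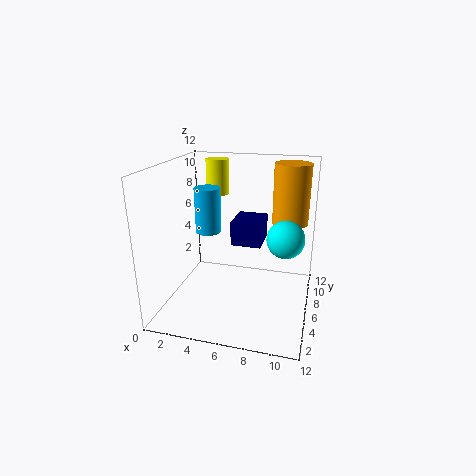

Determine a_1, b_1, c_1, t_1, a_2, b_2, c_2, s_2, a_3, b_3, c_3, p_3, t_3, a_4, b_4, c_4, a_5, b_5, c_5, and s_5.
a_1 = 4, b_1 = 4.5, c_1 = 7, t_1 = 3.5, a_2 = 10, b_2 = 8, c_2 = 7, s_2 = 1.5, a_3 = 5.5, b_3 = 5.5, c_3 = 5.5, p_3 = 2.5, t_3 = 2, a_4 = 10, b_4 = 5.5, c_4 = 6.5, a_5 = 3.5, b_5 = 8.5, c_5 = 9, s_5 = 1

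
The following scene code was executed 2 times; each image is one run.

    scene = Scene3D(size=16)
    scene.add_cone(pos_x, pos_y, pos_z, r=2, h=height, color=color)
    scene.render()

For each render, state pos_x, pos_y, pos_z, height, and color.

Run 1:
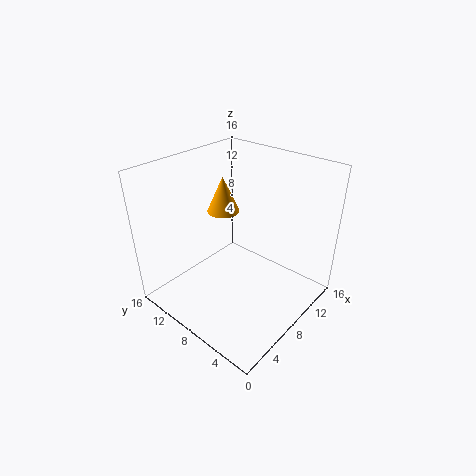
pos_x = 11, pos_y = 13, pos_z = 8.5, height = 4.5, color = 'orange'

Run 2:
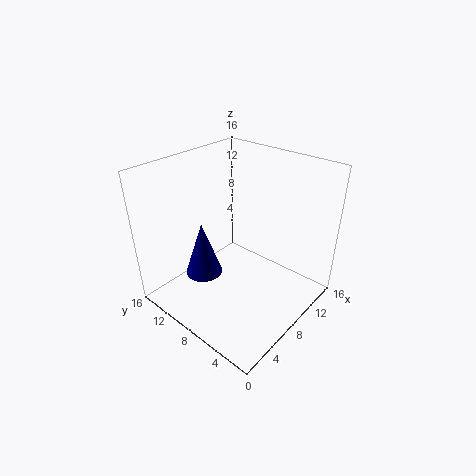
pos_x = 4.5, pos_y = 10, pos_z = 4.5, height = 6, color = 'navy'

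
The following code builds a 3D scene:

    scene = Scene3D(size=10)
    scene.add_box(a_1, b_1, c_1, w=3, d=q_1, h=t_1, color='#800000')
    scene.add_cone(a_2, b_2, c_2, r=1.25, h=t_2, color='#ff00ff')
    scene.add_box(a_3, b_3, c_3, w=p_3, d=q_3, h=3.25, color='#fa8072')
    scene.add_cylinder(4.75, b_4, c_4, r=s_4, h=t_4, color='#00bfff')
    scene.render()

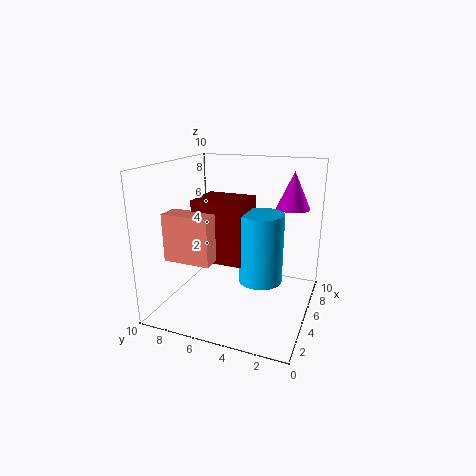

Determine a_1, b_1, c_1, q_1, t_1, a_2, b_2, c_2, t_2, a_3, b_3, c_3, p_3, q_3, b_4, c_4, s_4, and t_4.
a_1 = 3.5
b_1 = 4.25
c_1 = 3.5
q_1 = 3.5
t_1 = 4.25
a_2 = 8.5
b_2 = 2
c_2 = 6.5
t_2 = 2.75
a_3 = 2.25
b_3 = 6
c_3 = 3.75
p_3 = 1.5
q_3 = 3.25
b_4 = 3.25
c_4 = 2.25
s_4 = 1.5
t_4 = 4.75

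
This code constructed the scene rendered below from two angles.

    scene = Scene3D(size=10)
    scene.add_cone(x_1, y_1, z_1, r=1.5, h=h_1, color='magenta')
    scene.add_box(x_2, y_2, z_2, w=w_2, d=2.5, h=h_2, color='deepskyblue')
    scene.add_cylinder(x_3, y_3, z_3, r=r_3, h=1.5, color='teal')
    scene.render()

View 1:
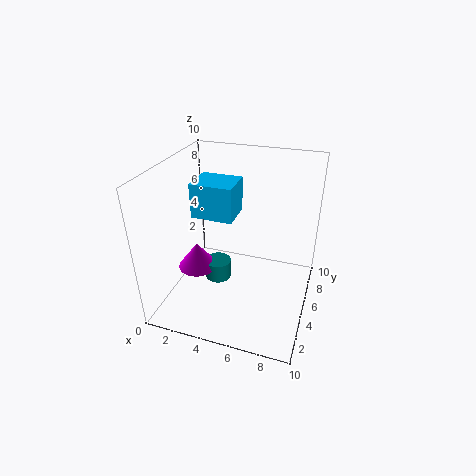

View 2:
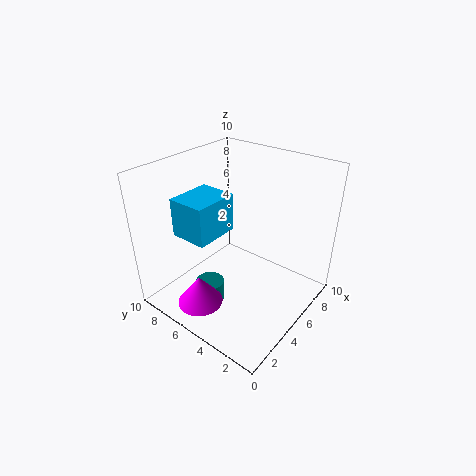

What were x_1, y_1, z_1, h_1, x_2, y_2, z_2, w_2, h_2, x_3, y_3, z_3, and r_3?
x_1 = 1.5; y_1 = 5.5; z_1 = 1.5; h_1 = 2; x_2 = 1.5; y_2 = 5; z_2 = 6; w_2 = 3; h_2 = 2.5; x_3 = 3; y_3 = 6; z_3 = 0.5; r_3 = 1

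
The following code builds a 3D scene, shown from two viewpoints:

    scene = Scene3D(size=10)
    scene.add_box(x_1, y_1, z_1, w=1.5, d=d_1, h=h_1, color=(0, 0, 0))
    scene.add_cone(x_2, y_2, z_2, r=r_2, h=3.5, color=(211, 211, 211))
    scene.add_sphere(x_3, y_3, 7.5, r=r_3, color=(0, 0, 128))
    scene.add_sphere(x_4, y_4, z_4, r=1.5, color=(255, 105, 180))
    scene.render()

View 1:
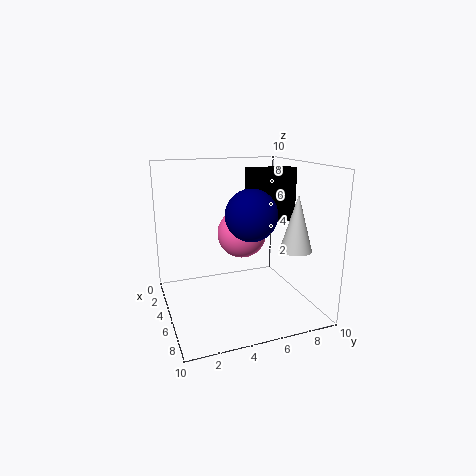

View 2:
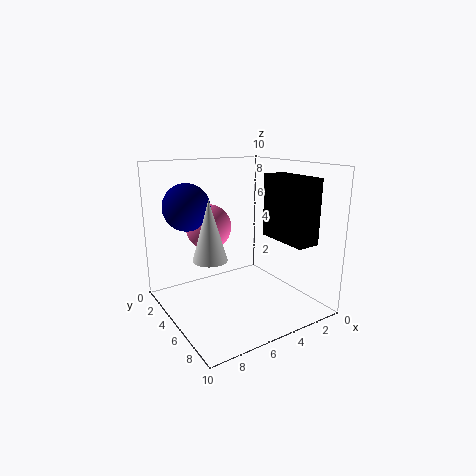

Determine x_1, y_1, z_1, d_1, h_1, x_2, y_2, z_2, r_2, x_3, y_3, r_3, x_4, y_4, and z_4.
x_1 = 2.5, y_1 = 6.5, z_1 = 5.5, d_1 = 3.5, h_1 = 4, x_2 = 8.5, y_2 = 7.5, z_2 = 5, r_2 = 1, x_3 = 8.5, y_3 = 4.5, r_3 = 1.5, x_4 = 7, y_4 = 4.5, z_4 = 6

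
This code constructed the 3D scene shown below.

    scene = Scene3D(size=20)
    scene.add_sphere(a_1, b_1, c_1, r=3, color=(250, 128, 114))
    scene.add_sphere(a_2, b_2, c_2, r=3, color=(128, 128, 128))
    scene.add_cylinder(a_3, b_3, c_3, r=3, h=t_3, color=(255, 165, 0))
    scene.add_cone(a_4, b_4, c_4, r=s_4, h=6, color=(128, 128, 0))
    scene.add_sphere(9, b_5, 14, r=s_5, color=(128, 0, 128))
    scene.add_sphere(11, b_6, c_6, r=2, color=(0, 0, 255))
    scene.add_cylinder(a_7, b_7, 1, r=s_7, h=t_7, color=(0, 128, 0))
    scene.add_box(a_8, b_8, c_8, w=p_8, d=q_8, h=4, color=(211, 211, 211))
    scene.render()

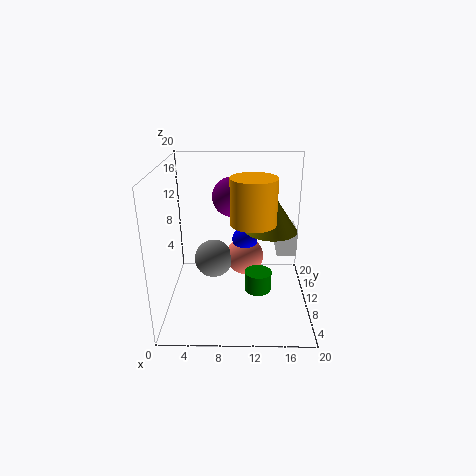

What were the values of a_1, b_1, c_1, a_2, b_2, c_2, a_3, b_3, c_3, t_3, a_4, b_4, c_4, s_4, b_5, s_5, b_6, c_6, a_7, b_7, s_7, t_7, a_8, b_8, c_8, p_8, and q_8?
a_1 = 11
b_1 = 16
c_1 = 4
a_2 = 6
b_2 = 15
c_2 = 4
a_3 = 12
b_3 = 8
c_3 = 13
t_3 = 6
a_4 = 15
b_4 = 15
c_4 = 9
s_4 = 4
b_5 = 16
s_5 = 3
b_6 = 16
c_6 = 7
a_7 = 13
b_7 = 11
s_7 = 2
t_7 = 3
a_8 = 16
b_8 = 14
c_8 = 5
p_8 = 3
q_8 = 5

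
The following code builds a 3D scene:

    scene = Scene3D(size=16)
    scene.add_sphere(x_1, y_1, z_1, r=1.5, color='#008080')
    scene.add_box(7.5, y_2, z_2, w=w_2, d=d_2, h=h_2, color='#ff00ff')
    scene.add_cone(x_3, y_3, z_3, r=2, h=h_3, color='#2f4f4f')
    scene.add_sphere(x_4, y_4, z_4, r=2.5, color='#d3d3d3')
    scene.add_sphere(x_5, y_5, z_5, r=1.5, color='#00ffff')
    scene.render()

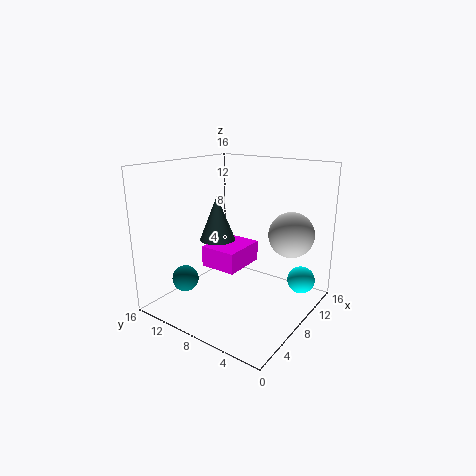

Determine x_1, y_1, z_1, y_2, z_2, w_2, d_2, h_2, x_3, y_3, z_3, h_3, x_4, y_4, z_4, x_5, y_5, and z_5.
x_1 = 4.5; y_1 = 13; z_1 = 3; y_2 = 8.5; z_2 = 3.5; w_2 = 5.5; d_2 = 4.5; h_2 = 2.5; x_3 = 7.5; y_3 = 10.5; z_3 = 7.5; h_3 = 5; x_4 = 11; y_4 = 3; z_4 = 8.5; x_5 = 11; y_5 = 1.5; z_5 = 3.5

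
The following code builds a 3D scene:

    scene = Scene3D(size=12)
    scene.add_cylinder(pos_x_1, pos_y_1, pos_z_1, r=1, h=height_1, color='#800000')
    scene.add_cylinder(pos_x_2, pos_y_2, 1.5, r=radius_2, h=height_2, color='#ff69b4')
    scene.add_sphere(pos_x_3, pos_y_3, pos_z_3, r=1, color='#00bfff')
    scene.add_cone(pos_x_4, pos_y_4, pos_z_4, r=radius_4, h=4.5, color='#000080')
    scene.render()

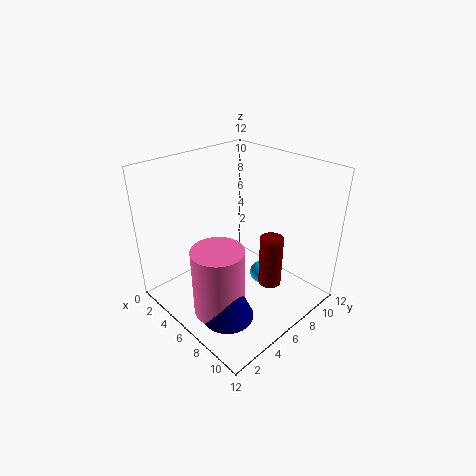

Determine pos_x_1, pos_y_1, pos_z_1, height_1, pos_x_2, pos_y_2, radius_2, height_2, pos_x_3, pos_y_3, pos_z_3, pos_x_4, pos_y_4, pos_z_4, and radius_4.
pos_x_1 = 8; pos_y_1 = 8; pos_z_1 = 1.5; height_1 = 4.5; pos_x_2 = 7.5; pos_y_2 = 2.5; radius_2 = 2; height_2 = 5.5; pos_x_3 = 6.5; pos_y_3 = 8.5; pos_z_3 = 1.5; pos_x_4 = 8.5; pos_y_4 = 2.5; pos_z_4 = 1.5; radius_4 = 2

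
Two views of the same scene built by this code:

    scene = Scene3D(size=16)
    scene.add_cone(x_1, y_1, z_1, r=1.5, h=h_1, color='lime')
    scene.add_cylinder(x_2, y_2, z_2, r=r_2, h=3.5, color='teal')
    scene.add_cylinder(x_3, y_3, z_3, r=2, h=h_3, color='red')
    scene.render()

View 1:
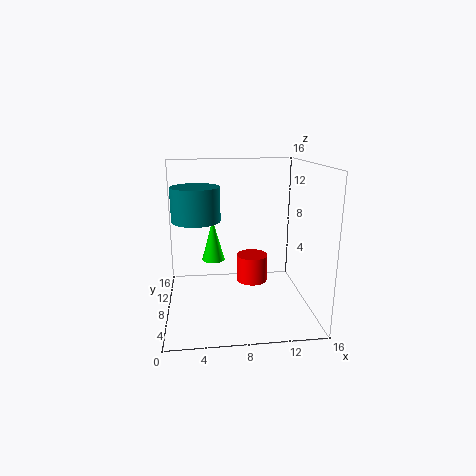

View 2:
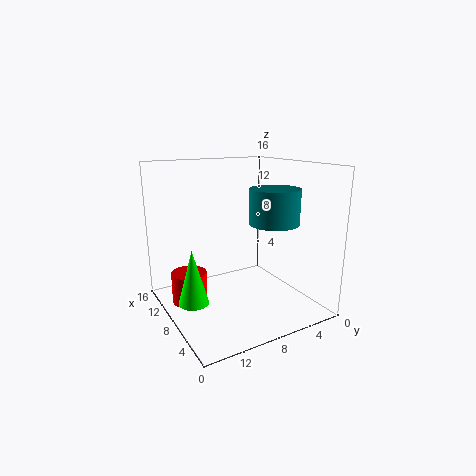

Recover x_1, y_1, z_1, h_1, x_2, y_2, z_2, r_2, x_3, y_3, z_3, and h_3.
x_1 = 5.5; y_1 = 14.5; z_1 = 3; h_1 = 5.5; x_2 = 3.5; y_2 = 6.5; z_2 = 10.5; r_2 = 2.5; x_3 = 10.5; y_3 = 13; z_3 = 0.5; h_3 = 3.5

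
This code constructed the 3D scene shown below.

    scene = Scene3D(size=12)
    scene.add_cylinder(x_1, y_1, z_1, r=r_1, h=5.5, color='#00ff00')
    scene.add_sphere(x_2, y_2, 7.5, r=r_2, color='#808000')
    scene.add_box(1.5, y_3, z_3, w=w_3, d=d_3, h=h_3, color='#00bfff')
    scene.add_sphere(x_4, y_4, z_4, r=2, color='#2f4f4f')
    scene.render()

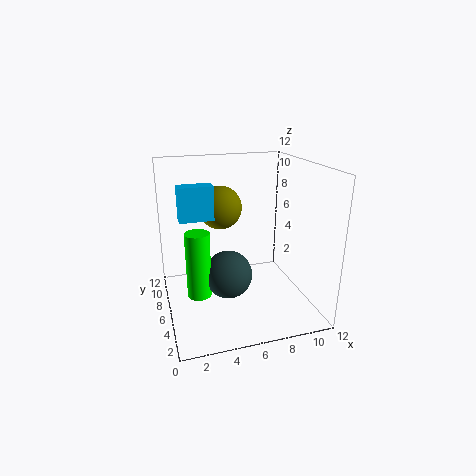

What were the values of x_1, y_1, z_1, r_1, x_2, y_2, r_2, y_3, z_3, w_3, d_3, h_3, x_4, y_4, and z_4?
x_1 = 2.5; y_1 = 5.5; z_1 = 1.5; r_1 = 1; x_2 = 5.5; y_2 = 10; r_2 = 2; y_3 = 8; z_3 = 7; w_3 = 3; d_3 = 1.5; h_3 = 3; x_4 = 5; y_4 = 5.5; z_4 = 3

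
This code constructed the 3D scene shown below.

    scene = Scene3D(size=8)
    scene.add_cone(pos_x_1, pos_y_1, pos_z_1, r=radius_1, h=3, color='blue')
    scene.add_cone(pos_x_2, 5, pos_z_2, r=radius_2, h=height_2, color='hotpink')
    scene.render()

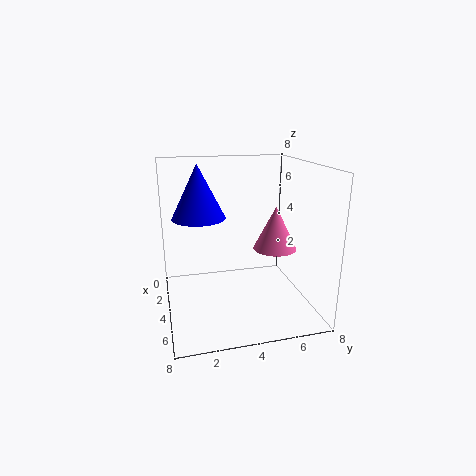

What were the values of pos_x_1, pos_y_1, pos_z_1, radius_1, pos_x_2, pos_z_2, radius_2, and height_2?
pos_x_1 = 3
pos_y_1 = 2
pos_z_1 = 5
radius_1 = 1.5
pos_x_2 = 7
pos_z_2 = 4.5
radius_2 = 1
height_2 = 2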